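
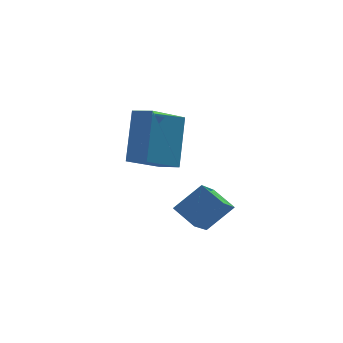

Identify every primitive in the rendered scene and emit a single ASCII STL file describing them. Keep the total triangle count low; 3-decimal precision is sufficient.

solid 
facet normal -0.483 0.751 0.451
outer loop
vertex -0.213 0.554 -2.275
vertex 0.463 1.53 -3.175
vertex -1.157 0.445 -3.103
endloop
endfacet
facet normal -0.454 -0.656 0.604
outer loop
vertex -0.683 -0.29 -3.545
vertex -0.213 0.554 -2.275
vertex -1.157 0.445 -3.103
endloop
endfacet
facet normal -0.483 0.751 0.451
outer loop
vertex -1.157 0.445 -3.103
vertex 0.463 1.53 -3.175
vertex -0.48 1.421 -4.003
endloop
endfacet
facet normal -0.748 -0.087 -0.658
outer loop
vertex -0.48 1.421 -4.003
vertex -0.683 -0.29 -3.545
vertex -1.157 0.445 -3.103
endloop
endfacet
facet normal 0.749 0.088 0.657
outer loop
vertex -0.213 0.554 -2.275
vertex 0.937 0.795 -3.617
vertex 0.463 1.53 -3.175
endloop
endfacet
facet normal -0.454 -0.655 0.604
outer loop
vertex 0.26 -0.181 -2.717
vertex -0.213 0.554 -2.275
vertex -0.683 -0.29 -3.545
endloop
endfacet
facet normal 0.749 0.087 0.657
outer loop
vertex 0.26 -0.181 -2.717
vertex 0.937 0.795 -3.617
vertex -0.213 0.554 -2.275
endloop
endfacet
facet normal 0.454 0.656 -0.603
outer loop
vertex 0.463 1.53 -3.175
vertex 0.937 0.795 -3.617
vertex -0.48 1.421 -4.003
endloop
endfacet
facet normal -0.749 -0.087 -0.657
outer loop
vertex -0.007 0.686 -4.445
vertex -0.683 -0.29 -3.545
vertex -0.48 1.421 -4.003
endloop
endfacet
facet normal 0.454 0.655 -0.604
outer loop
vertex -0.48 1.421 -4.003
vertex 0.937 0.795 -3.617
vertex -0.007 0.686 -4.445
endloop
endfacet
facet normal 0.483 -0.751 -0.451
outer loop
vertex -0.007 0.686 -4.445
vertex 0.26 -0.181 -2.717
vertex -0.683 -0.29 -3.545
endloop
endfacet
facet normal 0.482 -0.751 -0.451
outer loop
vertex 0.937 0.795 -3.617
vertex 0.26 -0.181 -2.717
vertex -0.007 0.686 -4.445
endloop
endfacet
facet normal -0.669 0.695 -0.263
outer loop
vertex -1.538 4.141 -0.663
vertex -0.219 5.041 -1.637
vertex -2.023 3.042 -2.336
endloop
endfacet
facet normal -0.705 -0.482 0.521
outer loop
vertex -1.481 2.479 -2.123
vertex -1.538 4.141 -0.663
vertex -2.023 3.042 -2.336
endloop
endfacet
facet normal -0.669 0.695 -0.263
outer loop
vertex -2.023 3.042 -2.336
vertex -0.219 5.041 -1.637
vertex -0.704 3.942 -3.31
endloop
endfacet
facet normal -0.235 -0.534 -0.812
outer loop
vertex -0.704 3.942 -3.31
vertex -1.481 2.479 -2.123
vertex -2.023 3.042 -2.336
endloop
endfacet
facet normal 0.235 0.534 0.812
outer loop
vertex -1.538 4.141 -0.663
vertex 0.323 4.478 -1.424
vertex -0.219 5.041 -1.637
endloop
endfacet
facet normal -0.705 -0.482 0.521
outer loop
vertex -0.996 3.578 -0.45
vertex -1.538 4.141 -0.663
vertex -1.481 2.479 -2.123
endloop
endfacet
facet normal 0.235 0.534 0.812
outer loop
vertex -0.996 3.578 -0.45
vertex 0.323 4.478 -1.424
vertex -1.538 4.141 -0.663
endloop
endfacet
facet normal 0.705 0.482 -0.521
outer loop
vertex -0.219 5.041 -1.637
vertex 0.323 4.478 -1.424
vertex -0.704 3.942 -3.31
endloop
endfacet
facet normal -0.235 -0.534 -0.812
outer loop
vertex -0.162 3.379 -3.097
vertex -1.481 2.479 -2.123
vertex -0.704 3.942 -3.31
endloop
endfacet
facet normal 0.705 0.482 -0.521
outer loop
vertex -0.704 3.942 -3.31
vertex 0.323 4.478 -1.424
vertex -0.162 3.379 -3.097
endloop
endfacet
facet normal 0.669 -0.695 0.263
outer loop
vertex -0.162 3.379 -3.097
vertex -0.996 3.578 -0.45
vertex -1.481 2.479 -2.123
endloop
endfacet
facet normal 0.669 -0.695 0.263
outer loop
vertex 0.323 4.478 -1.424
vertex -0.996 3.578 -0.45
vertex -0.162 3.379 -3.097
endloop
endfacet

endsolid


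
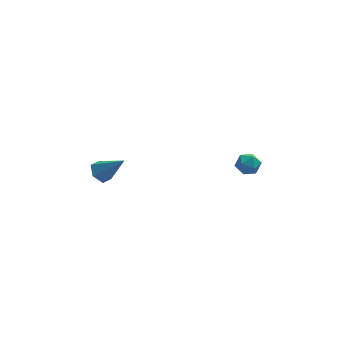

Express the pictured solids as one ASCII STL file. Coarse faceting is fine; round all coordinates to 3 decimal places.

solid 
facet normal -0.758 0.637 0.140
outer loop
vertex 2.745 -2.247 1.0
vertex 2.309 -2.782 1.073
vertex 2.632 -2.52 1.628
endloop
endfacet
facet normal -0.145 0.917 0.372
outer loop
vertex 2.745 -2.247 1.0
vertex 2.632 -2.52 1.628
vertex 3.275 -2.341 1.438
endloop
endfacet
facet normal 0.311 0.934 -0.176
outer loop
vertex 2.745 -2.247 1.0
vertex 3.275 -2.341 1.438
vertex 3.35 -2.493 0.765
endloop
endfacet
facet normal -0.020 0.665 -0.747
outer loop
vertex 2.745 -2.247 1.0
vertex 3.35 -2.493 0.765
vertex 2.752 -2.765 0.539
endloop
endfacet
facet normal -0.682 0.481 -0.551
outer loop
vertex 2.745 -2.247 1.0
vertex 2.752 -2.765 0.539
vertex 2.309 -2.782 1.073
endloop
endfacet
facet normal 0.123 0.480 0.869
outer loop
vertex 3.275 -2.341 1.438
vertex 2.632 -2.52 1.628
vertex 3.168 -2.935 1.781
endloop
endfacet
facet normal -0.869 0.026 0.494
outer loop
vertex 2.632 -2.52 1.628
vertex 2.309 -2.782 1.073
vertex 2.57 -3.207 1.555
endloop
endfacet
facet normal -0.746 -0.227 -0.626
outer loop
vertex 2.309 -2.782 1.073
vertex 2.752 -2.765 0.539
vertex 2.645 -3.359 0.882
endloop
endfacet
facet normal 0.324 0.071 -0.943
outer loop
vertex 2.752 -2.765 0.539
vertex 3.35 -2.493 0.765
vertex 3.288 -3.18 0.692
endloop
endfacet
facet normal 0.861 0.508 -0.019
outer loop
vertex 3.35 -2.493 0.765
vertex 3.275 -2.341 1.438
vertex 3.611 -2.918 1.247
endloop
endfacet
facet normal 0.020 -0.665 0.747
outer loop
vertex 3.175 -3.453 1.32
vertex 3.168 -2.935 1.781
vertex 2.57 -3.207 1.555
endloop
endfacet
facet normal -0.311 -0.934 0.176
outer loop
vertex 3.175 -3.453 1.32
vertex 2.57 -3.207 1.555
vertex 2.645 -3.359 0.882
endloop
endfacet
facet normal 0.145 -0.917 -0.372
outer loop
vertex 3.175 -3.453 1.32
vertex 2.645 -3.359 0.882
vertex 3.288 -3.18 0.692
endloop
endfacet
facet normal 0.758 -0.637 -0.140
outer loop
vertex 3.175 -3.453 1.32
vertex 3.288 -3.18 0.692
vertex 3.611 -2.918 1.247
endloop
endfacet
facet normal 0.682 -0.481 0.551
outer loop
vertex 3.175 -3.453 1.32
vertex 3.611 -2.918 1.247
vertex 3.168 -2.935 1.781
endloop
endfacet
facet normal -0.324 -0.071 0.943
outer loop
vertex 2.57 -3.207 1.555
vertex 3.168 -2.935 1.781
vertex 2.632 -2.52 1.628
endloop
endfacet
facet normal -0.861 -0.508 0.019
outer loop
vertex 2.645 -3.359 0.882
vertex 2.57 -3.207 1.555
vertex 2.309 -2.782 1.073
endloop
endfacet
facet normal -0.123 -0.480 -0.869
outer loop
vertex 3.288 -3.18 0.692
vertex 2.645 -3.359 0.882
vertex 2.752 -2.765 0.539
endloop
endfacet
facet normal 0.869 -0.026 -0.494
outer loop
vertex 3.611 -2.918 1.247
vertex 3.288 -3.18 0.692
vertex 3.35 -2.493 0.765
endloop
endfacet
facet normal 0.746 0.227 0.626
outer loop
vertex 3.168 -2.935 1.781
vertex 3.611 -2.918 1.247
vertex 3.275 -2.341 1.438
endloop
endfacet
facet normal -0.631 0.321 -0.706
outer loop
vertex -3.587 -1.022 0.154
vertex -4.043 -1.504 0.342
vertex -4.058 -0.881 0.639
endloop
endfacet
facet normal 0.556 0.769 0.317
outer loop
vertex -3.587 -1.022 0.154
vertex -4.058 -0.881 0.639
vertex -2.957 -2.056 1.558
endloop
endfacet
facet normal -0.631 0.321 -0.706
outer loop
vertex -4.058 -0.881 0.639
vertex -4.043 -1.504 0.342
vertex -4.514 -1.364 0.827
endloop
endfacet
facet normal -0.177 0.498 0.849
outer loop
vertex -4.058 -0.881 0.639
vertex -4.514 -1.364 0.827
vertex -2.957 -2.056 1.558
endloop
endfacet
facet normal -0.632 0.320 -0.706
outer loop
vertex -4.514 -1.364 0.827
vertex -4.043 -1.504 0.342
vertex -4.498 -1.987 0.53
endloop
endfacet
facet normal -0.526 -0.377 0.763
outer loop
vertex -4.514 -1.364 0.827
vertex -4.498 -1.987 0.53
vertex -2.957 -2.056 1.558
endloop
endfacet
facet normal -0.631 0.320 -0.707
outer loop
vertex -4.498 -1.987 0.53
vertex -4.043 -1.504 0.342
vertex -4.027 -2.127 0.046
endloop
endfacet
facet normal -0.141 -0.979 0.146
outer loop
vertex -4.498 -1.987 0.53
vertex -4.027 -2.127 0.046
vertex -2.957 -2.056 1.558
endloop
endfacet
facet normal -0.630 0.320 -0.708
outer loop
vertex -4.027 -2.127 0.046
vertex -4.043 -1.504 0.342
vertex -3.571 -1.645 -0.142
endloop
endfacet
facet normal 0.591 -0.709 -0.385
outer loop
vertex -4.027 -2.127 0.046
vertex -3.571 -1.645 -0.142
vertex -2.957 -2.056 1.558
endloop
endfacet
facet normal -0.630 0.320 -0.708
outer loop
vertex -3.571 -1.645 -0.142
vertex -4.043 -1.504 0.342
vertex -3.587 -1.022 0.154
endloop
endfacet
facet normal 0.940 0.166 -0.299
outer loop
vertex -3.571 -1.645 -0.142
vertex -3.587 -1.022 0.154
vertex -2.957 -2.056 1.558
endloop
endfacet

endsolid


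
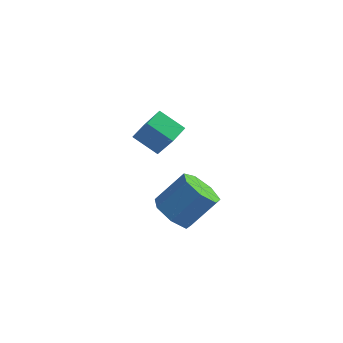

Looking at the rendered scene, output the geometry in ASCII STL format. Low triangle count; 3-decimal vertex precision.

solid 
facet normal -0.479 0.311 -0.821
outer loop
vertex -4.086 1.505 0.898
vertex -3.914 2.35 1.118
vertex -2.938 1.451 0.208
endloop
endfacet
facet normal -0.194 -0.949 -0.248
outer loop
vertex -1.986 0.83 1.842
vertex -4.086 1.505 0.898
vertex -2.938 1.451 0.208
endloop
endfacet
facet normal -0.478 0.312 -0.821
outer loop
vertex -2.938 1.451 0.208
vertex -3.914 2.35 1.118
vertex -2.766 2.296 0.429
endloop
endfacet
facet normal 0.857 -0.040 -0.514
outer loop
vertex -2.766 2.296 0.429
vertex -1.986 0.83 1.842
vertex -2.938 1.451 0.208
endloop
endfacet
facet normal -0.857 0.040 0.514
outer loop
vertex -4.086 1.505 0.898
vertex -2.962 1.729 2.752
vertex -3.914 2.35 1.118
endloop
endfacet
facet normal -0.194 -0.949 -0.248
outer loop
vertex -3.134 0.884 2.531
vertex -4.086 1.505 0.898
vertex -1.986 0.83 1.842
endloop
endfacet
facet normal -0.857 0.040 0.514
outer loop
vertex -3.134 0.884 2.531
vertex -2.962 1.729 2.752
vertex -4.086 1.505 0.898
endloop
endfacet
facet normal 0.194 0.949 0.248
outer loop
vertex -3.914 2.35 1.118
vertex -2.962 1.729 2.752
vertex -2.766 2.296 0.429
endloop
endfacet
facet normal 0.856 -0.040 -0.515
outer loop
vertex -1.814 1.675 2.062
vertex -1.986 0.83 1.842
vertex -2.766 2.296 0.429
endloop
endfacet
facet normal 0.194 0.949 0.248
outer loop
vertex -2.766 2.296 0.429
vertex -2.962 1.729 2.752
vertex -1.814 1.675 2.062
endloop
endfacet
facet normal 0.478 -0.311 0.821
outer loop
vertex -1.814 1.675 2.062
vertex -3.134 0.884 2.531
vertex -1.986 0.83 1.842
endloop
endfacet
facet normal 0.479 -0.312 0.821
outer loop
vertex -2.962 1.729 2.752
vertex -3.134 0.884 2.531
vertex -1.814 1.675 2.062
endloop
endfacet
facet normal -0.508 -0.488 -0.710
outer loop
vertex -1.51 1.637 -4.173
vertex -2.26 1.419 -3.487
vertex -2.175 2.243 -4.114
endloop
endfacet
facet normal 0.445 0.557 -0.701
outer loop
vertex -1.51 1.637 -4.173
vertex -2.175 2.243 -4.114
vertex -0.57 2.54 -2.86
endloop
endfacet
facet normal 0.445 0.557 -0.701
outer loop
vertex -0.57 2.54 -2.86
vertex -2.175 2.243 -4.114
vertex -1.236 3.146 -2.801
endloop
endfacet
facet normal 0.507 0.489 0.710
outer loop
vertex -0.57 2.54 -2.86
vertex -1.236 3.146 -2.801
vertex -1.32 2.321 -2.173
endloop
endfacet
facet normal -0.508 -0.488 -0.710
outer loop
vertex -2.175 2.243 -4.114
vertex -2.26 1.419 -3.487
vertex -2.904 2.229 -3.583
endloop
endfacet
facet normal -0.298 0.873 -0.387
outer loop
vertex -2.175 2.243 -4.114
vertex -2.904 2.229 -3.583
vertex -1.236 3.146 -2.801
endloop
endfacet
facet normal -0.298 0.873 -0.387
outer loop
vertex -1.236 3.146 -2.801
vertex -2.904 2.229 -3.583
vertex -1.965 3.132 -2.27
endloop
endfacet
facet normal 0.508 0.489 0.710
outer loop
vertex -1.236 3.146 -2.801
vertex -1.965 3.132 -2.27
vertex -1.32 2.321 -2.173
endloop
endfacet
facet normal -0.508 -0.488 -0.710
outer loop
vertex -2.904 2.229 -3.583
vertex -2.26 1.419 -3.487
vertex -3.148 1.604 -2.979
endloop
endfacet
facet normal -0.818 0.532 0.220
outer loop
vertex -2.904 2.229 -3.583
vertex -3.148 1.604 -2.979
vertex -1.965 3.132 -2.27
endloop
endfacet
facet normal -0.818 0.532 0.220
outer loop
vertex -1.965 3.132 -2.27
vertex -3.148 1.604 -2.979
vertex -2.209 2.507 -1.666
endloop
endfacet
facet normal 0.507 0.488 0.710
outer loop
vertex -1.965 3.132 -2.27
vertex -2.209 2.507 -1.666
vertex -1.32 2.321 -2.173
endloop
endfacet
facet normal -0.508 -0.489 -0.710
outer loop
vertex -3.148 1.604 -2.979
vertex -2.26 1.419 -3.487
vertex -2.723 0.84 -2.757
endloop
endfacet
facet normal -0.721 -0.210 0.660
outer loop
vertex -3.148 1.604 -2.979
vertex -2.723 0.84 -2.757
vertex -2.209 2.507 -1.666
endloop
endfacet
facet normal -0.721 -0.210 0.660
outer loop
vertex -2.209 2.507 -1.666
vertex -2.723 0.84 -2.757
vertex -1.784 1.743 -1.444
endloop
endfacet
facet normal 0.507 0.488 0.710
outer loop
vertex -2.209 2.507 -1.666
vertex -1.784 1.743 -1.444
vertex -1.32 2.321 -2.173
endloop
endfacet
facet normal -0.508 -0.488 -0.710
outer loop
vertex -2.723 0.84 -2.757
vertex -2.26 1.419 -3.487
vertex -1.949 0.511 -3.085
endloop
endfacet
facet normal -0.081 -0.793 0.604
outer loop
vertex -2.723 0.84 -2.757
vertex -1.949 0.511 -3.085
vertex -1.784 1.743 -1.444
endloop
endfacet
facet normal -0.081 -0.793 0.604
outer loop
vertex -1.784 1.743 -1.444
vertex -1.949 0.511 -3.085
vertex -1.01 1.414 -1.772
endloop
endfacet
facet normal 0.508 0.488 0.710
outer loop
vertex -1.784 1.743 -1.444
vertex -1.01 1.414 -1.772
vertex -1.32 2.321 -2.173
endloop
endfacet
facet normal -0.507 -0.488 -0.710
outer loop
vertex -1.949 0.511 -3.085
vertex -2.26 1.419 -3.487
vertex -1.409 0.866 -3.715
endloop
endfacet
facet normal 0.620 -0.779 0.092
outer loop
vertex -1.949 0.511 -3.085
vertex -1.409 0.866 -3.715
vertex -1.01 1.414 -1.772
endloop
endfacet
facet normal 0.620 -0.779 0.092
outer loop
vertex -1.01 1.414 -1.772
vertex -1.409 0.866 -3.715
vertex -0.47 1.769 -2.402
endloop
endfacet
facet normal 0.508 0.488 0.710
outer loop
vertex -1.01 1.414 -1.772
vertex -0.47 1.769 -2.402
vertex -1.32 2.321 -2.173
endloop
endfacet
facet normal -0.507 -0.488 -0.710
outer loop
vertex -1.409 0.866 -3.715
vertex -2.26 1.419 -3.487
vertex -1.51 1.637 -4.173
endloop
endfacet
facet normal 0.854 -0.178 -0.488
outer loop
vertex -1.409 0.866 -3.715
vertex -1.51 1.637 -4.173
vertex -0.47 1.769 -2.402
endloop
endfacet
facet normal 0.854 -0.179 -0.488
outer loop
vertex -0.47 1.769 -2.402
vertex -1.51 1.637 -4.173
vertex -0.57 2.54 -2.86
endloop
endfacet
facet normal 0.508 0.488 0.710
outer loop
vertex -0.47 1.769 -2.402
vertex -0.57 2.54 -2.86
vertex -1.32 2.321 -2.173
endloop
endfacet

endsolid


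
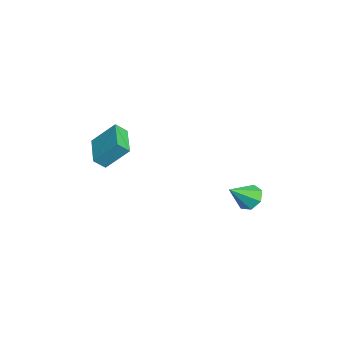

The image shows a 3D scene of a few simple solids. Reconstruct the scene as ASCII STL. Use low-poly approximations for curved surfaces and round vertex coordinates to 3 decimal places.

solid 
facet normal -0.984 -0.033 0.175
outer loop
vertex -0.061 -2.841 -0.46
vertex -0.189 -2.196 -1.06
vertex -0.257 -4.135 -1.809
endloop
endfacet
facet normal 0.145 -0.724 0.674
outer loop
vertex 1.829 -4.064 -2.18
vertex -0.061 -2.841 -0.46
vertex -0.257 -4.135 -1.809
endloop
endfacet
facet normal -0.984 -0.033 0.175
outer loop
vertex -0.257 -4.135 -1.809
vertex -0.189 -2.196 -1.06
vertex -0.385 -3.49 -2.409
endloop
endfacet
facet normal -0.104 -0.688 -0.718
outer loop
vertex -0.385 -3.49 -2.409
vertex 1.829 -4.064 -2.18
vertex -0.257 -4.135 -1.809
endloop
endfacet
facet normal 0.104 0.688 0.718
outer loop
vertex -0.061 -2.841 -0.46
vertex 1.897 -2.125 -1.431
vertex -0.189 -2.196 -1.06
endloop
endfacet
facet normal 0.145 -0.724 0.674
outer loop
vertex 2.025 -2.77 -0.831
vertex -0.061 -2.841 -0.46
vertex 1.829 -4.064 -2.18
endloop
endfacet
facet normal 0.104 0.688 0.718
outer loop
vertex 2.025 -2.77 -0.831
vertex 1.897 -2.125 -1.431
vertex -0.061 -2.841 -0.46
endloop
endfacet
facet normal -0.145 0.724 -0.674
outer loop
vertex -0.189 -2.196 -1.06
vertex 1.897 -2.125 -1.431
vertex -0.385 -3.49 -2.409
endloop
endfacet
facet normal -0.104 -0.688 -0.718
outer loop
vertex 1.701 -3.419 -2.78
vertex 1.829 -4.064 -2.18
vertex -0.385 -3.49 -2.409
endloop
endfacet
facet normal -0.145 0.724 -0.674
outer loop
vertex -0.385 -3.49 -2.409
vertex 1.897 -2.125 -1.431
vertex 1.701 -3.419 -2.78
endloop
endfacet
facet normal 0.984 0.033 -0.175
outer loop
vertex 1.701 -3.419 -2.78
vertex 2.025 -2.77 -0.831
vertex 1.829 -4.064 -2.18
endloop
endfacet
facet normal 0.984 0.033 -0.175
outer loop
vertex 1.897 -2.125 -1.431
vertex 2.025 -2.77 -0.831
vertex 1.701 -3.419 -2.78
endloop
endfacet
facet normal -0.391 0.682 -0.618
outer loop
vertex 3.794 4.18 -4.991
vertex 3.044 4.167 -4.531
vertex 3.751 4.678 -4.414
endloop
endfacet
facet normal 0.998 0.014 0.062
outer loop
vertex 3.794 4.18 -4.991
vertex 3.751 4.678 -4.414
vertex 3.716 2.993 -3.469
endloop
endfacet
facet normal -0.391 0.683 -0.617
outer loop
vertex 3.751 4.678 -4.414
vertex 3.044 4.167 -4.531
vertex 3.176 4.791 -3.924
endloop
endfacet
facet normal 0.645 0.364 0.672
outer loop
vertex 3.751 4.678 -4.414
vertex 3.176 4.791 -3.924
vertex 3.716 2.993 -3.469
endloop
endfacet
facet normal -0.391 0.683 -0.617
outer loop
vertex 3.176 4.791 -3.924
vertex 3.044 4.167 -4.531
vertex 2.502 4.435 -3.891
endloop
endfacet
facet normal -0.071 0.225 0.972
outer loop
vertex 3.176 4.791 -3.924
vertex 2.502 4.435 -3.891
vertex 3.716 2.993 -3.469
endloop
endfacet
facet normal -0.391 0.683 -0.617
outer loop
vertex 2.502 4.435 -3.891
vertex 3.044 4.167 -4.531
vertex 2.235 3.877 -4.34
endloop
endfacet
facet normal -0.610 -0.299 0.734
outer loop
vertex 2.502 4.435 -3.891
vertex 2.235 3.877 -4.34
vertex 3.716 2.993 -3.469
endloop
endfacet
facet normal -0.391 0.683 -0.617
outer loop
vertex 2.235 3.877 -4.34
vertex 3.044 4.167 -4.531
vertex 2.578 3.538 -4.932
endloop
endfacet
facet normal -0.566 -0.813 0.137
outer loop
vertex 2.235 3.877 -4.34
vertex 2.578 3.538 -4.932
vertex 3.716 2.993 -3.469
endloop
endfacet
facet normal -0.391 0.683 -0.617
outer loop
vertex 2.578 3.538 -4.932
vertex 3.044 4.167 -4.531
vertex 3.271 3.673 -5.222
endloop
endfacet
facet normal 0.027 -0.930 -0.368
outer loop
vertex 2.578 3.538 -4.932
vertex 3.271 3.673 -5.222
vertex 3.716 2.993 -3.469
endloop
endfacet
facet normal -0.390 0.684 -0.617
outer loop
vertex 3.271 3.673 -5.222
vertex 3.044 4.167 -4.531
vertex 3.794 4.18 -4.991
endloop
endfacet
facet normal 0.723 -0.562 -0.402
outer loop
vertex 3.271 3.673 -5.222
vertex 3.794 4.18 -4.991
vertex 3.716 2.993 -3.469
endloop
endfacet

endsolid


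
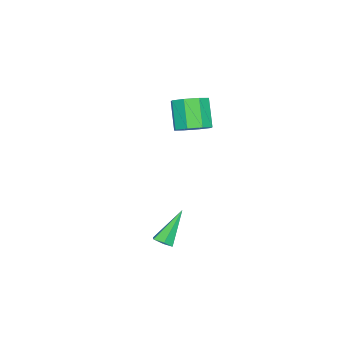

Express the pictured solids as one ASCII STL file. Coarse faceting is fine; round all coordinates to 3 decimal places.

solid 
facet normal 0.468 0.332 -0.819
outer loop
vertex -2.824 -1.007 1.325
vertex -3.224 -1.67 0.828
vertex -3.442 -0.805 1.054
endloop
endfacet
facet normal 0.107 0.899 0.425
outer loop
vertex -2.824 -1.007 1.325
vertex -3.442 -0.805 1.054
vertex -3.616 -1.567 2.709
endloop
endfacet
facet normal 0.107 0.899 0.425
outer loop
vertex -3.616 -1.567 2.709
vertex -3.442 -0.805 1.054
vertex -4.234 -1.365 2.438
endloop
endfacet
facet normal -0.468 -0.332 0.819
outer loop
vertex -3.616 -1.567 2.709
vertex -4.234 -1.365 2.438
vertex -4.016 -2.23 2.212
endloop
endfacet
facet normal 0.469 0.332 -0.818
outer loop
vertex -3.442 -0.805 1.054
vertex -3.224 -1.67 0.828
vertex -3.932 -1.109 0.65
endloop
endfacet
facet normal -0.544 0.839 0.028
outer loop
vertex -3.442 -0.805 1.054
vertex -3.932 -1.109 0.65
vertex -4.234 -1.365 2.438
endloop
endfacet
facet normal -0.545 0.838 0.028
outer loop
vertex -4.234 -1.365 2.438
vertex -3.932 -1.109 0.65
vertex -4.724 -1.67 2.034
endloop
endfacet
facet normal -0.468 -0.332 0.819
outer loop
vertex -4.234 -1.365 2.438
vertex -4.724 -1.67 2.034
vertex -4.016 -2.23 2.212
endloop
endfacet
facet normal 0.468 0.331 -0.819
outer loop
vertex -3.932 -1.109 0.65
vertex -3.224 -1.67 0.828
vertex -4.007 -1.742 0.351
endloop
endfacet
facet normal -0.877 0.286 -0.386
outer loop
vertex -3.932 -1.109 0.65
vertex -4.007 -1.742 0.351
vertex -4.724 -1.67 2.034
endloop
endfacet
facet normal -0.877 0.287 -0.386
outer loop
vertex -4.724 -1.67 2.034
vertex -4.007 -1.742 0.351
vertex -4.799 -2.303 1.734
endloop
endfacet
facet normal -0.469 -0.332 0.818
outer loop
vertex -4.724 -1.67 2.034
vertex -4.799 -2.303 1.734
vertex -4.016 -2.23 2.212
endloop
endfacet
facet normal 0.468 0.331 -0.819
outer loop
vertex -4.007 -1.742 0.351
vertex -3.224 -1.67 0.828
vertex -3.624 -2.333 0.331
endloop
endfacet
facet normal -0.696 -0.432 -0.574
outer loop
vertex -4.007 -1.742 0.351
vertex -3.624 -2.333 0.331
vertex -4.799 -2.303 1.734
endloop
endfacet
facet normal -0.696 -0.433 -0.573
outer loop
vertex -4.799 -2.303 1.734
vertex -3.624 -2.333 0.331
vertex -4.416 -2.893 1.715
endloop
endfacet
facet normal -0.469 -0.331 0.819
outer loop
vertex -4.799 -2.303 1.734
vertex -4.416 -2.893 1.715
vertex -4.016 -2.23 2.212
endloop
endfacet
facet normal 0.468 0.332 -0.819
outer loop
vertex -3.624 -2.333 0.331
vertex -3.224 -1.67 0.828
vertex -3.006 -2.535 0.602
endloop
endfacet
facet normal -0.107 -0.899 -0.425
outer loop
vertex -3.624 -2.333 0.331
vertex -3.006 -2.535 0.602
vertex -4.416 -2.893 1.715
endloop
endfacet
facet normal -0.107 -0.899 -0.425
outer loop
vertex -4.416 -2.893 1.715
vertex -3.006 -2.535 0.602
vertex -3.798 -3.095 1.986
endloop
endfacet
facet normal -0.468 -0.332 0.819
outer loop
vertex -4.416 -2.893 1.715
vertex -3.798 -3.095 1.986
vertex -4.016 -2.23 2.212
endloop
endfacet
facet normal 0.468 0.332 -0.819
outer loop
vertex -3.006 -2.535 0.602
vertex -3.224 -1.67 0.828
vertex -2.516 -2.23 1.006
endloop
endfacet
facet normal 0.545 -0.838 -0.028
outer loop
vertex -3.006 -2.535 0.602
vertex -2.516 -2.23 1.006
vertex -3.798 -3.095 1.986
endloop
endfacet
facet normal 0.544 -0.839 -0.029
outer loop
vertex -3.798 -3.095 1.986
vertex -2.516 -2.23 1.006
vertex -3.308 -2.791 2.39
endloop
endfacet
facet normal -0.469 -0.332 0.818
outer loop
vertex -3.798 -3.095 1.986
vertex -3.308 -2.791 2.39
vertex -4.016 -2.23 2.212
endloop
endfacet
facet normal 0.469 0.332 -0.818
outer loop
vertex -2.516 -2.23 1.006
vertex -3.224 -1.67 0.828
vertex -2.441 -1.597 1.306
endloop
endfacet
facet normal 0.877 -0.287 0.386
outer loop
vertex -2.516 -2.23 1.006
vertex -2.441 -1.597 1.306
vertex -3.308 -2.791 2.39
endloop
endfacet
facet normal 0.877 -0.286 0.386
outer loop
vertex -3.308 -2.791 2.39
vertex -2.441 -1.597 1.306
vertex -3.233 -2.158 2.689
endloop
endfacet
facet normal -0.468 -0.331 0.819
outer loop
vertex -3.308 -2.791 2.39
vertex -3.233 -2.158 2.689
vertex -4.016 -2.23 2.212
endloop
endfacet
facet normal 0.469 0.331 -0.819
outer loop
vertex -2.441 -1.597 1.306
vertex -3.224 -1.67 0.828
vertex -2.824 -1.007 1.325
endloop
endfacet
facet normal 0.695 0.433 0.574
outer loop
vertex -2.441 -1.597 1.306
vertex -2.824 -1.007 1.325
vertex -3.233 -2.158 2.689
endloop
endfacet
facet normal 0.696 0.432 0.573
outer loop
vertex -3.233 -2.158 2.689
vertex -2.824 -1.007 1.325
vertex -3.616 -1.567 2.709
endloop
endfacet
facet normal -0.468 -0.331 0.819
outer loop
vertex -3.233 -2.158 2.689
vertex -3.616 -1.567 2.709
vertex -4.016 -2.23 2.212
endloop
endfacet
facet normal 0.563 -0.217 -0.797
outer loop
vertex 0.704 -1.756 -4.318
vertex 0.364 -1.466 -4.637
vertex 0.794 -1.22 -4.4
endloop
endfacet
facet normal 0.657 0.005 0.754
outer loop
vertex 0.704 -1.756 -4.318
vertex 0.794 -1.22 -4.4
vertex -0.764 -1.034 -3.043
endloop
endfacet
facet normal 0.563 -0.216 -0.798
outer loop
vertex 0.794 -1.22 -4.4
vertex 0.364 -1.466 -4.637
vertex 0.453 -0.93 -4.719
endloop
endfacet
facet normal 0.401 0.849 0.344
outer loop
vertex 0.794 -1.22 -4.4
vertex 0.453 -0.93 -4.719
vertex -0.764 -1.034 -3.043
endloop
endfacet
facet normal 0.564 -0.216 -0.797
outer loop
vertex 0.453 -0.93 -4.719
vertex 0.364 -1.466 -4.637
vertex 0.023 -1.176 -4.957
endloop
endfacet
facet normal -0.387 0.894 -0.225
outer loop
vertex 0.453 -0.93 -4.719
vertex 0.023 -1.176 -4.957
vertex -0.764 -1.034 -3.043
endloop
endfacet
facet normal 0.564 -0.217 -0.797
outer loop
vertex 0.023 -1.176 -4.957
vertex 0.364 -1.466 -4.637
vertex -0.067 -1.712 -4.875
endloop
endfacet
facet normal -0.918 0.095 -0.385
outer loop
vertex 0.023 -1.176 -4.957
vertex -0.067 -1.712 -4.875
vertex -0.764 -1.034 -3.043
endloop
endfacet
facet normal 0.564 -0.217 -0.797
outer loop
vertex -0.067 -1.712 -4.875
vertex 0.364 -1.466 -4.637
vertex 0.274 -2.002 -4.555
endloop
endfacet
facet normal -0.662 -0.749 0.026
outer loop
vertex -0.067 -1.712 -4.875
vertex 0.274 -2.002 -4.555
vertex -0.764 -1.034 -3.043
endloop
endfacet
facet normal 0.563 -0.217 -0.797
outer loop
vertex 0.274 -2.002 -4.555
vertex 0.364 -1.466 -4.637
vertex 0.704 -1.756 -4.318
endloop
endfacet
facet normal 0.126 -0.794 0.595
outer loop
vertex 0.274 -2.002 -4.555
vertex 0.704 -1.756 -4.318
vertex -0.764 -1.034 -3.043
endloop
endfacet

endsolid


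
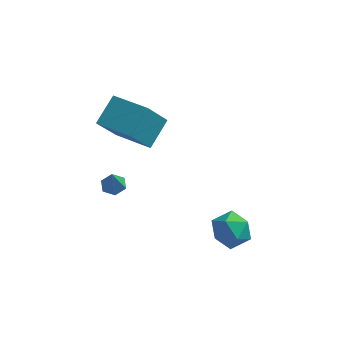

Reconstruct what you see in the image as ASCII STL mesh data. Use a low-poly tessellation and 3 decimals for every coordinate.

solid 
facet normal -0.735 -0.377 0.563
outer loop
vertex 2.329 0.06 -2.846
vertex 2.646 -0.894 -3.071
vertex 3.027 -0.407 -2.247
endloop
endfacet
facet normal -0.524 0.258 0.812
outer loop
vertex 2.329 0.06 -2.846
vertex 3.027 -0.407 -2.247
vertex 3.14 0.588 -2.49
endloop
endfacet
facet normal -0.609 0.738 0.292
outer loop
vertex 2.329 0.06 -2.846
vertex 3.14 0.588 -2.49
vertex 2.828 0.716 -3.464
endloop
endfacet
facet normal -0.873 0.400 -0.280
outer loop
vertex 2.329 0.06 -2.846
vertex 2.828 0.716 -3.464
vertex 2.523 -0.201 -3.823
endloop
endfacet
facet normal -0.951 -0.290 -0.111
outer loop
vertex 2.329 0.06 -2.846
vertex 2.523 -0.201 -3.823
vertex 2.646 -0.894 -3.071
endloop
endfacet
facet normal 0.173 0.215 0.961
outer loop
vertex 3.14 0.588 -2.49
vertex 3.027 -0.407 -2.247
vertex 3.957 -0.039 -2.497
endloop
endfacet
facet normal -0.169 -0.812 0.558
outer loop
vertex 3.027 -0.407 -2.247
vertex 2.646 -0.894 -3.071
vertex 3.652 -0.956 -2.856
endloop
endfacet
facet normal -0.518 -0.669 -0.532
outer loop
vertex 2.646 -0.894 -3.071
vertex 2.523 -0.201 -3.823
vertex 3.34 -0.828 -3.83
endloop
endfacet
facet normal -0.393 0.446 -0.805
outer loop
vertex 2.523 -0.201 -3.823
vertex 2.828 0.716 -3.464
vertex 3.453 0.167 -4.073
endloop
endfacet
facet normal 0.036 0.992 0.119
outer loop
vertex 2.828 0.716 -3.464
vertex 3.14 0.588 -2.49
vertex 3.834 0.654 -3.249
endloop
endfacet
facet normal 0.873 -0.400 0.280
outer loop
vertex 4.151 -0.3 -3.474
vertex 3.957 -0.039 -2.497
vertex 3.652 -0.956 -2.856
endloop
endfacet
facet normal 0.609 -0.738 -0.292
outer loop
vertex 4.151 -0.3 -3.474
vertex 3.652 -0.956 -2.856
vertex 3.34 -0.828 -3.83
endloop
endfacet
facet normal 0.524 -0.258 -0.812
outer loop
vertex 4.151 -0.3 -3.474
vertex 3.34 -0.828 -3.83
vertex 3.453 0.167 -4.073
endloop
endfacet
facet normal 0.735 0.377 -0.563
outer loop
vertex 4.151 -0.3 -3.474
vertex 3.453 0.167 -4.073
vertex 3.834 0.654 -3.249
endloop
endfacet
facet normal 0.951 0.290 0.111
outer loop
vertex 4.151 -0.3 -3.474
vertex 3.834 0.654 -3.249
vertex 3.957 -0.039 -2.497
endloop
endfacet
facet normal 0.393 -0.446 0.805
outer loop
vertex 3.652 -0.956 -2.856
vertex 3.957 -0.039 -2.497
vertex 3.027 -0.407 -2.247
endloop
endfacet
facet normal -0.036 -0.992 -0.119
outer loop
vertex 3.34 -0.828 -3.83
vertex 3.652 -0.956 -2.856
vertex 2.646 -0.894 -3.071
endloop
endfacet
facet normal -0.173 -0.215 -0.961
outer loop
vertex 3.453 0.167 -4.073
vertex 3.34 -0.828 -3.83
vertex 2.523 -0.201 -3.823
endloop
endfacet
facet normal 0.169 0.812 -0.558
outer loop
vertex 3.834 0.654 -3.249
vertex 3.453 0.167 -4.073
vertex 2.828 0.716 -3.464
endloop
endfacet
facet normal 0.518 0.669 0.532
outer loop
vertex 3.957 -0.039 -2.497
vertex 3.834 0.654 -3.249
vertex 3.14 0.588 -2.49
endloop
endfacet
facet normal -0.869 0.464 -0.168
outer loop
vertex -3.303 2.197 1.118
vertex -2.792 3.476 2.008
vertex -2.59 2.977 -0.413
endloop
endfacet
facet normal -0.312 -0.780 -0.543
outer loop
vertex -0.808 2.024 -0.068
vertex -3.303 2.197 1.118
vertex -2.59 2.977 -0.413
endloop
endfacet
facet normal -0.869 0.464 -0.168
outer loop
vertex -2.59 2.977 -0.413
vertex -2.792 3.476 2.008
vertex -2.079 4.256 0.477
endloop
endfacet
facet normal 0.384 0.419 -0.823
outer loop
vertex -2.079 4.256 0.477
vertex -0.808 2.024 -0.068
vertex -2.59 2.977 -0.413
endloop
endfacet
facet normal -0.384 -0.419 0.823
outer loop
vertex -3.303 2.197 1.118
vertex -1.01 2.523 2.353
vertex -2.792 3.476 2.008
endloop
endfacet
facet normal -0.312 -0.780 -0.543
outer loop
vertex -1.521 1.244 1.463
vertex -3.303 2.197 1.118
vertex -0.808 2.024 -0.068
endloop
endfacet
facet normal -0.384 -0.419 0.823
outer loop
vertex -1.521 1.244 1.463
vertex -1.01 2.523 2.353
vertex -3.303 2.197 1.118
endloop
endfacet
facet normal 0.312 0.780 0.543
outer loop
vertex -2.792 3.476 2.008
vertex -1.01 2.523 2.353
vertex -2.079 4.256 0.477
endloop
endfacet
facet normal 0.384 0.419 -0.823
outer loop
vertex -0.297 3.303 0.822
vertex -0.808 2.024 -0.068
vertex -2.079 4.256 0.477
endloop
endfacet
facet normal 0.312 0.780 0.543
outer loop
vertex -2.079 4.256 0.477
vertex -1.01 2.523 2.353
vertex -0.297 3.303 0.822
endloop
endfacet
facet normal 0.869 -0.464 0.168
outer loop
vertex -0.297 3.303 0.822
vertex -1.521 1.244 1.463
vertex -0.808 2.024 -0.068
endloop
endfacet
facet normal 0.869 -0.464 0.168
outer loop
vertex -1.01 2.523 2.353
vertex -1.521 1.244 1.463
vertex -0.297 3.303 0.822
endloop
endfacet
facet normal -0.029 0.318 -0.948
outer loop
vertex -1.369 -0.548 -0.515
vertex -1.947 -0.442 -0.462
vertex -1.557 -0.019 -0.332
endloop
endfacet
facet normal 0.888 0.167 0.429
outer loop
vertex -1.369 -0.548 -0.515
vertex -1.557 -0.019 -0.332
vertex -1.913 -0.838 0.722
endloop
endfacet
facet normal -0.027 0.317 -0.948
outer loop
vertex -1.557 -0.019 -0.332
vertex -1.947 -0.442 -0.462
vertex -2.135 0.087 -0.28
endloop
endfacet
facet normal 0.194 0.742 0.642
outer loop
vertex -1.557 -0.019 -0.332
vertex -2.135 0.087 -0.28
vertex -1.913 -0.838 0.722
endloop
endfacet
facet normal -0.027 0.317 -0.948
outer loop
vertex -2.135 0.087 -0.28
vertex -1.947 -0.442 -0.462
vertex -2.526 -0.336 -0.41
endloop
endfacet
facet normal -0.683 0.455 0.572
outer loop
vertex -2.135 0.087 -0.28
vertex -2.526 -0.336 -0.41
vertex -1.913 -0.838 0.722
endloop
endfacet
facet normal -0.027 0.317 -0.948
outer loop
vertex -2.526 -0.336 -0.41
vertex -1.947 -0.442 -0.462
vertex -2.338 -0.865 -0.592
endloop
endfacet
facet normal -0.867 -0.407 0.289
outer loop
vertex -2.526 -0.336 -0.41
vertex -2.338 -0.865 -0.592
vertex -1.913 -0.838 0.722
endloop
endfacet
facet normal -0.029 0.318 -0.948
outer loop
vertex -2.338 -0.865 -0.592
vertex -1.947 -0.442 -0.462
vertex -1.76 -0.97 -0.645
endloop
endfacet
facet normal -0.172 -0.982 0.076
outer loop
vertex -2.338 -0.865 -0.592
vertex -1.76 -0.97 -0.645
vertex -1.913 -0.838 0.722
endloop
endfacet
facet normal -0.029 0.318 -0.948
outer loop
vertex -1.76 -0.97 -0.645
vertex -1.947 -0.442 -0.462
vertex -1.369 -0.548 -0.515
endloop
endfacet
facet normal 0.703 -0.696 0.146
outer loop
vertex -1.76 -0.97 -0.645
vertex -1.369 -0.548 -0.515
vertex -1.913 -0.838 0.722
endloop
endfacet

endsolid


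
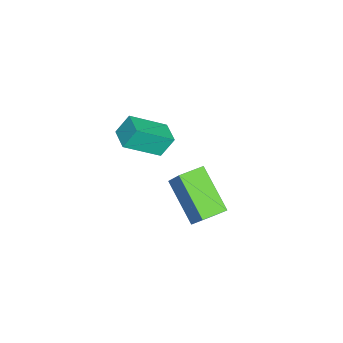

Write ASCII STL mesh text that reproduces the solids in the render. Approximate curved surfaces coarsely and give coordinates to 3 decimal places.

solid 
facet normal -0.864 -0.504 -0.014
outer loop
vertex 0.494 -3.525 2.592
vertex 0.25 -3.126 3.29
vertex -0.124 -2.442 1.758
endloop
endfacet
facet normal 0.290 -0.474 -0.831
outer loop
vertex 0.61 -2.014 1.77
vertex 0.494 -3.525 2.592
vertex -0.124 -2.442 1.758
endloop
endfacet
facet normal -0.864 -0.504 -0.014
outer loop
vertex -0.124 -2.442 1.758
vertex 0.25 -3.126 3.29
vertex -0.368 -2.043 2.456
endloop
endfacet
facet normal -0.412 0.722 -0.556
outer loop
vertex -0.368 -2.043 2.456
vertex 0.61 -2.014 1.77
vertex -0.124 -2.442 1.758
endloop
endfacet
facet normal 0.412 -0.722 0.556
outer loop
vertex 0.494 -3.525 2.592
vertex 0.984 -2.698 3.302
vertex 0.25 -3.126 3.29
endloop
endfacet
facet normal 0.290 -0.474 -0.831
outer loop
vertex 1.228 -3.097 2.604
vertex 0.494 -3.525 2.592
vertex 0.61 -2.014 1.77
endloop
endfacet
facet normal 0.412 -0.722 0.556
outer loop
vertex 1.228 -3.097 2.604
vertex 0.984 -2.698 3.302
vertex 0.494 -3.525 2.592
endloop
endfacet
facet normal -0.290 0.474 0.831
outer loop
vertex 0.25 -3.126 3.29
vertex 0.984 -2.698 3.302
vertex -0.368 -2.043 2.456
endloop
endfacet
facet normal -0.412 0.722 -0.556
outer loop
vertex 0.366 -1.615 2.468
vertex 0.61 -2.014 1.77
vertex -0.368 -2.043 2.456
endloop
endfacet
facet normal -0.290 0.474 0.831
outer loop
vertex -0.368 -2.043 2.456
vertex 0.984 -2.698 3.302
vertex 0.366 -1.615 2.468
endloop
endfacet
facet normal 0.864 0.504 0.014
outer loop
vertex 0.366 -1.615 2.468
vertex 1.228 -3.097 2.604
vertex 0.61 -2.014 1.77
endloop
endfacet
facet normal 0.864 0.504 0.014
outer loop
vertex 0.984 -2.698 3.302
vertex 1.228 -3.097 2.604
vertex 0.366 -1.615 2.468
endloop
endfacet
facet normal -0.520 -0.323 -0.791
outer loop
vertex -0.76 -2.093 -1.042
vertex -1.331 -1.404 -0.948
vertex 0.292 -1.069 -2.152
endloop
endfacet
facet normal 0.635 -0.765 -0.104
outer loop
vertex 1.211 -0.496 -0.752
vertex -0.76 -2.093 -1.042
vertex 0.292 -1.069 -2.152
endloop
endfacet
facet normal -0.520 -0.324 -0.791
outer loop
vertex 0.292 -1.069 -2.152
vertex -1.331 -1.404 -0.948
vertex -0.28 -0.38 -2.058
endloop
endfacet
facet normal 0.571 0.557 -0.603
outer loop
vertex -0.28 -0.38 -2.058
vertex 1.211 -0.496 -0.752
vertex 0.292 -1.069 -2.152
endloop
endfacet
facet normal -0.572 -0.556 0.603
outer loop
vertex -0.76 -2.093 -1.042
vertex -0.412 -0.831 0.452
vertex -1.331 -1.404 -0.948
endloop
endfacet
facet normal 0.635 -0.765 -0.104
outer loop
vertex 0.16 -1.52 0.358
vertex -0.76 -2.093 -1.042
vertex 1.211 -0.496 -0.752
endloop
endfacet
facet normal -0.571 -0.557 0.603
outer loop
vertex 0.16 -1.52 0.358
vertex -0.412 -0.831 0.452
vertex -0.76 -2.093 -1.042
endloop
endfacet
facet normal -0.636 0.765 0.104
outer loop
vertex -1.331 -1.404 -0.948
vertex -0.412 -0.831 0.452
vertex -0.28 -0.38 -2.058
endloop
endfacet
facet normal 0.572 0.556 -0.603
outer loop
vertex 0.64 0.193 -0.658
vertex 1.211 -0.496 -0.752
vertex -0.28 -0.38 -2.058
endloop
endfacet
facet normal -0.635 0.765 0.104
outer loop
vertex -0.28 -0.38 -2.058
vertex -0.412 -0.831 0.452
vertex 0.64 0.193 -0.658
endloop
endfacet
facet normal 0.520 0.323 0.791
outer loop
vertex 0.64 0.193 -0.658
vertex 0.16 -1.52 0.358
vertex 1.211 -0.496 -0.752
endloop
endfacet
facet normal 0.520 0.323 0.791
outer loop
vertex -0.412 -0.831 0.452
vertex 0.16 -1.52 0.358
vertex 0.64 0.193 -0.658
endloop
endfacet

endsolid


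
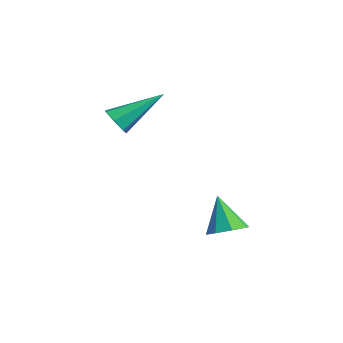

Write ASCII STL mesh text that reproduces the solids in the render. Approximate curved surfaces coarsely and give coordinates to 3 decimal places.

solid 
facet normal -0.187 -0.814 -0.550
outer loop
vertex -3.141 -1.539 1.991
vertex -3.633 -1.238 1.713
vertex -3.02 -1.255 1.53
endloop
endfacet
facet normal 0.973 -0.046 0.227
outer loop
vertex -3.141 -1.539 1.991
vertex -3.02 -1.255 1.53
vertex -3.247 0.438 2.847
endloop
endfacet
facet normal -0.187 -0.814 -0.550
outer loop
vertex -3.02 -1.255 1.53
vertex -3.633 -1.238 1.713
vertex -3.36 -0.958 1.206
endloop
endfacet
facet normal 0.790 0.439 -0.428
outer loop
vertex -3.02 -1.255 1.53
vertex -3.36 -0.958 1.206
vertex -3.247 0.438 2.847
endloop
endfacet
facet normal -0.188 -0.814 -0.550
outer loop
vertex -3.36 -0.958 1.206
vertex -3.633 -1.238 1.713
vertex -3.906 -0.872 1.265
endloop
endfacet
facet normal 0.049 0.759 -0.649
outer loop
vertex -3.36 -0.958 1.206
vertex -3.906 -0.872 1.265
vertex -3.247 0.438 2.847
endloop
endfacet
facet normal -0.187 -0.813 -0.551
outer loop
vertex -3.906 -0.872 1.265
vertex -3.633 -1.238 1.713
vertex -4.246 -1.062 1.661
endloop
endfacet
facet normal -0.690 0.672 -0.269
outer loop
vertex -3.906 -0.872 1.265
vertex -4.246 -1.062 1.661
vertex -3.247 0.438 2.847
endloop
endfacet
facet normal -0.187 -0.814 -0.549
outer loop
vertex -4.246 -1.062 1.661
vertex -3.633 -1.238 1.713
vertex -4.124 -1.384 2.097
endloop
endfacet
facet normal -0.872 0.245 0.425
outer loop
vertex -4.246 -1.062 1.661
vertex -4.124 -1.384 2.097
vertex -3.247 0.438 2.847
endloop
endfacet
facet normal -0.188 -0.814 -0.550
outer loop
vertex -4.124 -1.384 2.097
vertex -3.633 -1.238 1.713
vertex -3.632 -1.597 2.244
endloop
endfacet
facet normal -0.360 -0.202 0.911
outer loop
vertex -4.124 -1.384 2.097
vertex -3.632 -1.597 2.244
vertex -3.247 0.438 2.847
endloop
endfacet
facet normal -0.187 -0.814 -0.550
outer loop
vertex -3.632 -1.597 2.244
vertex -3.633 -1.238 1.713
vertex -3.141 -1.539 1.991
endloop
endfacet
facet normal 0.463 -0.331 0.822
outer loop
vertex -3.632 -1.597 2.244
vertex -3.141 -1.539 1.991
vertex -3.247 0.438 2.847
endloop
endfacet
facet normal 0.489 -0.011 -0.872
outer loop
vertex 0.746 0.897 -2.121
vertex 0.106 1.092 -2.482
vertex 0.682 1.474 -2.164
endloop
endfacet
facet normal 0.585 0.125 0.801
outer loop
vertex 0.746 0.897 -2.121
vertex 0.682 1.474 -2.164
vertex -0.646 1.108 -1.138
endloop
endfacet
facet normal 0.489 -0.011 -0.872
outer loop
vertex 0.682 1.474 -2.164
vertex 0.106 1.092 -2.482
vertex 0.28 1.826 -2.394
endloop
endfacet
facet normal 0.281 0.729 0.624
outer loop
vertex 0.682 1.474 -2.164
vertex 0.28 1.826 -2.394
vertex -0.646 1.108 -1.138
endloop
endfacet
facet normal 0.489 -0.011 -0.872
outer loop
vertex 0.28 1.826 -2.394
vertex 0.106 1.092 -2.482
vertex -0.223 1.749 -2.675
endloop
endfacet
facet normal -0.303 0.906 0.294
outer loop
vertex 0.28 1.826 -2.394
vertex -0.223 1.749 -2.675
vertex -0.646 1.108 -1.138
endloop
endfacet
facet normal 0.489 -0.011 -0.872
outer loop
vertex -0.223 1.749 -2.675
vertex 0.106 1.092 -2.482
vertex -0.533 1.286 -2.843
endloop
endfacet
facet normal -0.831 0.556 0.003
outer loop
vertex -0.223 1.749 -2.675
vertex -0.533 1.286 -2.843
vertex -0.646 1.108 -1.138
endloop
endfacet
facet normal 0.489 -0.012 -0.872
outer loop
vertex -0.533 1.286 -2.843
vertex 0.106 1.092 -2.482
vertex -0.469 0.71 -2.799
endloop
endfacet
facet normal -0.990 -0.116 -0.078
outer loop
vertex -0.533 1.286 -2.843
vertex -0.469 0.71 -2.799
vertex -0.646 1.108 -1.138
endloop
endfacet
facet normal 0.488 -0.010 -0.873
outer loop
vertex -0.469 0.71 -2.799
vertex 0.106 1.092 -2.482
vertex -0.067 0.357 -2.57
endloop
endfacet
facet normal -0.688 -0.719 0.099
outer loop
vertex -0.469 0.71 -2.799
vertex -0.067 0.357 -2.57
vertex -0.646 1.108 -1.138
endloop
endfacet
facet normal 0.489 -0.011 -0.872
outer loop
vertex -0.067 0.357 -2.57
vertex 0.106 1.092 -2.482
vertex 0.436 0.435 -2.289
endloop
endfacet
facet normal -0.101 -0.897 0.430
outer loop
vertex -0.067 0.357 -2.57
vertex 0.436 0.435 -2.289
vertex -0.646 1.108 -1.138
endloop
endfacet
facet normal 0.489 -0.011 -0.872
outer loop
vertex 0.436 0.435 -2.289
vertex 0.106 1.092 -2.482
vertex 0.746 0.897 -2.121
endloop
endfacet
facet normal 0.426 -0.548 0.720
outer loop
vertex 0.436 0.435 -2.289
vertex 0.746 0.897 -2.121
vertex -0.646 1.108 -1.138
endloop
endfacet

endsolid


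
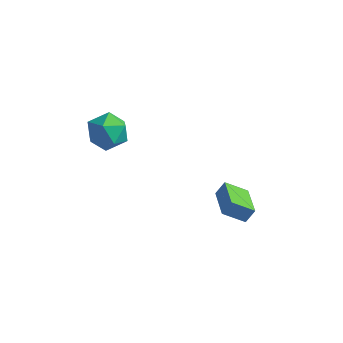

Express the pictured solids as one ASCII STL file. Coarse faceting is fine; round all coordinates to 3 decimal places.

solid 
facet normal -0.990 0.110 -0.084
outer loop
vertex -4.689 0.941 2.987
vertex -4.747 0.026 2.472
vertex -4.834 0.046 3.52
endloop
endfacet
facet normal -0.749 0.425 0.509
outer loop
vertex -4.689 0.941 2.987
vertex -4.834 0.046 3.52
vertex -4.171 0.775 3.887
endloop
endfacet
facet normal -0.262 0.911 0.319
outer loop
vertex -4.689 0.941 2.987
vertex -4.171 0.775 3.887
vertex -3.675 1.205 3.066
endloop
endfacet
facet normal -0.203 0.897 -0.393
outer loop
vertex -4.689 0.941 2.987
vertex -3.675 1.205 3.066
vertex -4.031 0.742 2.192
endloop
endfacet
facet normal -0.653 0.402 -0.641
outer loop
vertex -4.689 0.941 2.987
vertex -4.031 0.742 2.192
vertex -4.747 0.026 2.472
endloop
endfacet
facet normal -0.421 -0.072 0.904
outer loop
vertex -4.171 0.775 3.887
vertex -4.834 0.046 3.52
vertex -3.909 -0.242 3.928
endloop
endfacet
facet normal -0.812 -0.580 -0.056
outer loop
vertex -4.834 0.046 3.52
vertex -4.747 0.026 2.472
vertex -4.265 -0.705 3.054
endloop
endfacet
facet normal -0.267 -0.107 -0.958
outer loop
vertex -4.747 0.026 2.472
vertex -4.031 0.742 2.192
vertex -3.769 -0.275 2.233
endloop
endfacet
facet normal 0.460 0.693 -0.555
outer loop
vertex -4.031 0.742 2.192
vertex -3.675 1.205 3.066
vertex -3.106 0.454 2.6
endloop
endfacet
facet normal 0.366 0.715 0.596
outer loop
vertex -3.675 1.205 3.066
vertex -4.171 0.775 3.887
vertex -3.193 0.474 3.648
endloop
endfacet
facet normal 0.203 -0.897 0.393
outer loop
vertex -3.251 -0.441 3.133
vertex -3.909 -0.242 3.928
vertex -4.265 -0.705 3.054
endloop
endfacet
facet normal 0.262 -0.911 -0.319
outer loop
vertex -3.251 -0.441 3.133
vertex -4.265 -0.705 3.054
vertex -3.769 -0.275 2.233
endloop
endfacet
facet normal 0.749 -0.425 -0.509
outer loop
vertex -3.251 -0.441 3.133
vertex -3.769 -0.275 2.233
vertex -3.106 0.454 2.6
endloop
endfacet
facet normal 0.990 -0.110 0.084
outer loop
vertex -3.251 -0.441 3.133
vertex -3.106 0.454 2.6
vertex -3.193 0.474 3.648
endloop
endfacet
facet normal 0.653 -0.402 0.641
outer loop
vertex -3.251 -0.441 3.133
vertex -3.193 0.474 3.648
vertex -3.909 -0.242 3.928
endloop
endfacet
facet normal -0.460 -0.693 0.555
outer loop
vertex -4.265 -0.705 3.054
vertex -3.909 -0.242 3.928
vertex -4.834 0.046 3.52
endloop
endfacet
facet normal -0.366 -0.715 -0.596
outer loop
vertex -3.769 -0.275 2.233
vertex -4.265 -0.705 3.054
vertex -4.747 0.026 2.472
endloop
endfacet
facet normal 0.421 0.072 -0.904
outer loop
vertex -3.106 0.454 2.6
vertex -3.769 -0.275 2.233
vertex -4.031 0.742 2.192
endloop
endfacet
facet normal 0.812 0.580 0.056
outer loop
vertex -3.193 0.474 3.648
vertex -3.106 0.454 2.6
vertex -3.675 1.205 3.066
endloop
endfacet
facet normal 0.267 0.107 0.958
outer loop
vertex -3.909 -0.242 3.928
vertex -3.193 0.474 3.648
vertex -4.171 0.775 3.887
endloop
endfacet
facet normal -0.584 0.789 -0.189
outer loop
vertex -0.0 3.794 -2.136
vertex 0.93 4.318 -2.823
vertex -0.279 3.43 -2.791
endloop
endfacet
facet normal -0.732 -0.413 0.541
outer loop
vertex 0.75 2.042 -2.457
vertex -0.0 3.794 -2.136
vertex -0.279 3.43 -2.791
endloop
endfacet
facet normal -0.584 0.789 -0.189
outer loop
vertex -0.279 3.43 -2.791
vertex 0.93 4.318 -2.823
vertex 0.651 3.954 -3.478
endloop
endfacet
facet normal -0.349 -0.455 -0.819
outer loop
vertex 0.651 3.954 -3.478
vertex 0.75 2.042 -2.457
vertex -0.279 3.43 -2.791
endloop
endfacet
facet normal 0.349 0.455 0.819
outer loop
vertex -0.0 3.794 -2.136
vertex 1.959 2.93 -2.489
vertex 0.93 4.318 -2.823
endloop
endfacet
facet normal -0.732 -0.413 0.541
outer loop
vertex 1.029 2.406 -1.802
vertex -0.0 3.794 -2.136
vertex 0.75 2.042 -2.457
endloop
endfacet
facet normal 0.349 0.455 0.819
outer loop
vertex 1.029 2.406 -1.802
vertex 1.959 2.93 -2.489
vertex -0.0 3.794 -2.136
endloop
endfacet
facet normal 0.732 0.413 -0.541
outer loop
vertex 0.93 4.318 -2.823
vertex 1.959 2.93 -2.489
vertex 0.651 3.954 -3.478
endloop
endfacet
facet normal -0.349 -0.455 -0.819
outer loop
vertex 1.68 2.566 -3.144
vertex 0.75 2.042 -2.457
vertex 0.651 3.954 -3.478
endloop
endfacet
facet normal 0.732 0.413 -0.541
outer loop
vertex 0.651 3.954 -3.478
vertex 1.959 2.93 -2.489
vertex 1.68 2.566 -3.144
endloop
endfacet
facet normal 0.584 -0.789 0.189
outer loop
vertex 1.68 2.566 -3.144
vertex 1.029 2.406 -1.802
vertex 0.75 2.042 -2.457
endloop
endfacet
facet normal 0.584 -0.789 0.189
outer loop
vertex 1.959 2.93 -2.489
vertex 1.029 2.406 -1.802
vertex 1.68 2.566 -3.144
endloop
endfacet

endsolid


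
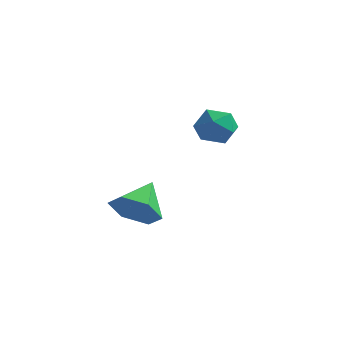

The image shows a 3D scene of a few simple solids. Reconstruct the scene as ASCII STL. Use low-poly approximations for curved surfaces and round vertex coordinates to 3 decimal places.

solid 
facet normal 0.041 -0.852 -0.522
outer loop
vertex 1.021 -3.015 -0.626
vertex 0.197 -3.172 -0.435
vertex 0.397 -2.728 -1.144
endloop
endfacet
facet normal 0.578 0.770 -0.269
outer loop
vertex 1.021 -3.015 -0.626
vertex 0.397 -2.728 -1.144
vertex 0.143 -2.048 0.255
endloop
endfacet
facet normal 0.040 -0.852 -0.522
outer loop
vertex 0.397 -2.728 -1.144
vertex 0.197 -3.172 -0.435
vertex -0.427 -2.884 -0.952
endloop
endfacet
facet normal -0.267 0.847 -0.460
outer loop
vertex 0.397 -2.728 -1.144
vertex -0.427 -2.884 -0.952
vertex 0.143 -2.048 0.255
endloop
endfacet
facet normal 0.041 -0.851 -0.523
outer loop
vertex -0.427 -2.884 -0.952
vertex 0.197 -3.172 -0.435
vertex -0.627 -3.329 -0.244
endloop
endfacet
facet normal -0.866 0.495 0.066
outer loop
vertex -0.427 -2.884 -0.952
vertex -0.627 -3.329 -0.244
vertex 0.143 -2.048 0.255
endloop
endfacet
facet normal 0.041 -0.851 -0.523
outer loop
vertex -0.627 -3.329 -0.244
vertex 0.197 -3.172 -0.435
vertex -0.003 -3.617 0.274
endloop
endfacet
facet normal -0.619 0.067 0.783
outer loop
vertex -0.627 -3.329 -0.244
vertex -0.003 -3.617 0.274
vertex 0.143 -2.048 0.255
endloop
endfacet
facet normal 0.041 -0.851 -0.523
outer loop
vertex -0.003 -3.617 0.274
vertex 0.197 -3.172 -0.435
vertex 0.821 -3.46 0.083
endloop
endfacet
facet normal 0.227 -0.009 0.974
outer loop
vertex -0.003 -3.617 0.274
vertex 0.821 -3.46 0.083
vertex 0.143 -2.048 0.255
endloop
endfacet
facet normal 0.041 -0.851 -0.523
outer loop
vertex 0.821 -3.46 0.083
vertex 0.197 -3.172 -0.435
vertex 1.021 -3.015 -0.626
endloop
endfacet
facet normal 0.826 0.342 0.448
outer loop
vertex 0.821 -3.46 0.083
vertex 1.021 -3.015 -0.626
vertex 0.143 -2.048 0.255
endloop
endfacet
facet normal -0.659 0.483 0.576
outer loop
vertex 0.082 0.931 1.681
vertex 0.463 0.704 2.307
vertex 0.647 1.365 1.964
endloop
endfacet
facet normal -0.590 0.805 -0.057
outer loop
vertex 0.082 0.931 1.681
vertex 0.647 1.365 1.964
vertex 0.584 1.265 1.206
endloop
endfacet
facet normal -0.755 0.332 -0.565
outer loop
vertex 0.082 0.931 1.681
vertex 0.584 1.265 1.206
vertex 0.36 0.542 1.08
endloop
endfacet
facet normal -0.927 -0.282 -0.246
outer loop
vertex 0.082 0.931 1.681
vertex 0.36 0.542 1.08
vertex 0.285 0.195 1.761
endloop
endfacet
facet normal -0.868 -0.189 0.459
outer loop
vertex 0.082 0.931 1.681
vertex 0.285 0.195 1.761
vertex 0.463 0.704 2.307
endloop
endfacet
facet normal 0.095 0.986 -0.138
outer loop
vertex 0.584 1.265 1.206
vertex 0.647 1.365 1.964
vertex 1.275 1.245 1.539
endloop
endfacet
facet normal -0.018 0.464 0.885
outer loop
vertex 0.647 1.365 1.964
vertex 0.463 0.704 2.307
vertex 1.2 0.898 2.22
endloop
endfacet
facet normal -0.354 -0.624 0.697
outer loop
vertex 0.463 0.704 2.307
vertex 0.285 0.195 1.761
vertex 0.976 0.175 2.094
endloop
endfacet
facet normal -0.449 -0.775 -0.444
outer loop
vertex 0.285 0.195 1.761
vertex 0.36 0.542 1.08
vertex 0.913 0.075 1.336
endloop
endfacet
facet normal -0.171 0.220 -0.960
outer loop
vertex 0.36 0.542 1.08
vertex 0.584 1.265 1.206
vertex 1.097 0.736 0.993
endloop
endfacet
facet normal 0.927 0.282 0.246
outer loop
vertex 1.478 0.509 1.619
vertex 1.275 1.245 1.539
vertex 1.2 0.898 2.22
endloop
endfacet
facet normal 0.755 -0.332 0.565
outer loop
vertex 1.478 0.509 1.619
vertex 1.2 0.898 2.22
vertex 0.976 0.175 2.094
endloop
endfacet
facet normal 0.590 -0.805 0.057
outer loop
vertex 1.478 0.509 1.619
vertex 0.976 0.175 2.094
vertex 0.913 0.075 1.336
endloop
endfacet
facet normal 0.659 -0.483 -0.576
outer loop
vertex 1.478 0.509 1.619
vertex 0.913 0.075 1.336
vertex 1.097 0.736 0.993
endloop
endfacet
facet normal 0.868 0.189 -0.459
outer loop
vertex 1.478 0.509 1.619
vertex 1.097 0.736 0.993
vertex 1.275 1.245 1.539
endloop
endfacet
facet normal 0.449 0.775 0.444
outer loop
vertex 1.2 0.898 2.22
vertex 1.275 1.245 1.539
vertex 0.647 1.365 1.964
endloop
endfacet
facet normal 0.171 -0.220 0.960
outer loop
vertex 0.976 0.175 2.094
vertex 1.2 0.898 2.22
vertex 0.463 0.704 2.307
endloop
endfacet
facet normal -0.095 -0.986 0.138
outer loop
vertex 0.913 0.075 1.336
vertex 0.976 0.175 2.094
vertex 0.285 0.195 1.761
endloop
endfacet
facet normal 0.018 -0.464 -0.885
outer loop
vertex 1.097 0.736 0.993
vertex 0.913 0.075 1.336
vertex 0.36 0.542 1.08
endloop
endfacet
facet normal 0.354 0.624 -0.697
outer loop
vertex 1.275 1.245 1.539
vertex 1.097 0.736 0.993
vertex 0.584 1.265 1.206
endloop
endfacet

endsolid


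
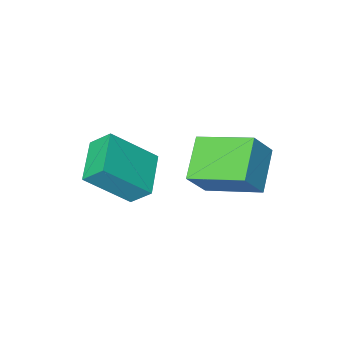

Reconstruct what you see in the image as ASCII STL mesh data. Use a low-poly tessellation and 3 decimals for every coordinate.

solid 
facet normal -0.583 -0.086 -0.808
outer loop
vertex -3.409 2.749 -0.733
vertex -2.391 3.845 -1.584
vertex -2.221 1.118 -1.415
endloop
endfacet
facet normal -0.591 -0.637 0.494
outer loop
vertex -1.429 1.235 -0.316
vertex -3.409 2.749 -0.733
vertex -2.221 1.118 -1.415
endloop
endfacet
facet normal -0.583 -0.086 -0.808
outer loop
vertex -2.221 1.118 -1.415
vertex -2.391 3.845 -1.584
vertex -1.204 2.214 -2.266
endloop
endfacet
facet normal 0.557 -0.766 -0.320
outer loop
vertex -1.204 2.214 -2.266
vertex -1.429 1.235 -0.316
vertex -2.221 1.118 -1.415
endloop
endfacet
facet normal -0.557 0.766 0.320
outer loop
vertex -3.409 2.749 -0.733
vertex -1.599 3.962 -0.485
vertex -2.391 3.845 -1.584
endloop
endfacet
facet normal -0.591 -0.637 0.494
outer loop
vertex -2.616 2.866 0.366
vertex -3.409 2.749 -0.733
vertex -1.429 1.235 -0.316
endloop
endfacet
facet normal -0.557 0.766 0.321
outer loop
vertex -2.616 2.866 0.366
vertex -1.599 3.962 -0.485
vertex -3.409 2.749 -0.733
endloop
endfacet
facet normal 0.592 0.637 -0.494
outer loop
vertex -2.391 3.845 -1.584
vertex -1.599 3.962 -0.485
vertex -1.204 2.214 -2.266
endloop
endfacet
facet normal 0.557 -0.766 -0.320
outer loop
vertex -0.411 2.331 -1.167
vertex -1.429 1.235 -0.316
vertex -1.204 2.214 -2.266
endloop
endfacet
facet normal 0.591 0.637 -0.494
outer loop
vertex -1.204 2.214 -2.266
vertex -1.599 3.962 -0.485
vertex -0.411 2.331 -1.167
endloop
endfacet
facet normal 0.583 0.086 0.808
outer loop
vertex -0.411 2.331 -1.167
vertex -2.616 2.866 0.366
vertex -1.429 1.235 -0.316
endloop
endfacet
facet normal 0.583 0.087 0.808
outer loop
vertex -1.599 3.962 -0.485
vertex -2.616 2.866 0.366
vertex -0.411 2.331 -1.167
endloop
endfacet
facet normal -0.579 -0.772 0.261
outer loop
vertex 0.605 -0.879 -0.879
vertex -0.848 -0.264 -2.281
vertex 1.072 -1.483 -1.629
endloop
endfacet
facet normal 0.689 -0.292 0.664
outer loop
vertex 2.068 -0.156 -2.079
vertex 0.605 -0.879 -0.879
vertex 1.072 -1.483 -1.629
endloop
endfacet
facet normal -0.579 -0.772 0.262
outer loop
vertex 1.072 -1.483 -1.629
vertex -0.848 -0.264 -2.281
vertex -0.381 -0.869 -3.03
endloop
endfacet
facet normal 0.436 -0.565 -0.700
outer loop
vertex -0.381 -0.869 -3.03
vertex 2.068 -0.156 -2.079
vertex 1.072 -1.483 -1.629
endloop
endfacet
facet normal -0.436 0.565 0.700
outer loop
vertex 0.605 -0.879 -0.879
vertex 0.148 1.063 -2.731
vertex -0.848 -0.264 -2.281
endloop
endfacet
facet normal 0.689 -0.291 0.664
outer loop
vertex 1.601 0.449 -1.33
vertex 0.605 -0.879 -0.879
vertex 2.068 -0.156 -2.079
endloop
endfacet
facet normal -0.436 0.565 0.700
outer loop
vertex 1.601 0.449 -1.33
vertex 0.148 1.063 -2.731
vertex 0.605 -0.879 -0.879
endloop
endfacet
facet normal -0.688 0.291 -0.664
outer loop
vertex -0.848 -0.264 -2.281
vertex 0.148 1.063 -2.731
vertex -0.381 -0.869 -3.03
endloop
endfacet
facet normal 0.436 -0.565 -0.700
outer loop
vertex 0.615 0.459 -3.481
vertex 2.068 -0.156 -2.079
vertex -0.381 -0.869 -3.03
endloop
endfacet
facet normal -0.689 0.291 -0.664
outer loop
vertex -0.381 -0.869 -3.03
vertex 0.148 1.063 -2.731
vertex 0.615 0.459 -3.481
endloop
endfacet
facet normal 0.579 0.772 -0.262
outer loop
vertex 0.615 0.459 -3.481
vertex 1.601 0.449 -1.33
vertex 2.068 -0.156 -2.079
endloop
endfacet
facet normal 0.579 0.772 -0.262
outer loop
vertex 0.148 1.063 -2.731
vertex 1.601 0.449 -1.33
vertex 0.615 0.459 -3.481
endloop
endfacet

endsolid


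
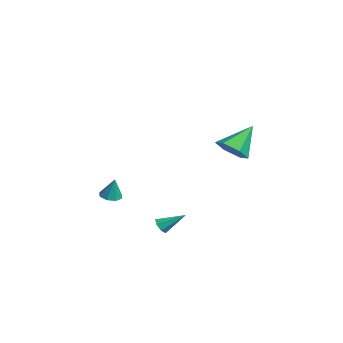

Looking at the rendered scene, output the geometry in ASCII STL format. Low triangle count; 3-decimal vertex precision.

solid 
facet normal -0.351 -0.764 -0.542
outer loop
vertex 3.025 -3.134 -3.927
vertex 2.547 -2.99 -3.82
vertex 2.841 -2.848 -4.211
endloop
endfacet
facet normal 0.906 0.232 -0.354
outer loop
vertex 3.025 -3.134 -3.927
vertex 2.841 -2.848 -4.211
vertex 3.053 -1.89 -3.04
endloop
endfacet
facet normal -0.352 -0.763 -0.542
outer loop
vertex 2.841 -2.848 -4.211
vertex 2.547 -2.99 -3.82
vertex 2.437 -2.669 -4.201
endloop
endfacet
facet normal 0.299 0.711 -0.636
outer loop
vertex 2.841 -2.848 -4.211
vertex 2.437 -2.669 -4.201
vertex 3.053 -1.89 -3.04
endloop
endfacet
facet normal -0.352 -0.763 -0.542
outer loop
vertex 2.437 -2.669 -4.201
vertex 2.547 -2.99 -3.82
vertex 2.115 -2.732 -3.903
endloop
endfacet
facet normal -0.456 0.832 -0.316
outer loop
vertex 2.437 -2.669 -4.201
vertex 2.115 -2.732 -3.903
vertex 3.053 -1.89 -3.04
endloop
endfacet
facet normal -0.352 -0.764 -0.541
outer loop
vertex 2.115 -2.732 -3.903
vertex 2.547 -2.99 -3.82
vertex 2.119 -2.989 -3.543
endloop
endfacet
facet normal -0.785 0.500 0.366
outer loop
vertex 2.115 -2.732 -3.903
vertex 2.119 -2.989 -3.543
vertex 3.053 -1.89 -3.04
endloop
endfacet
facet normal -0.352 -0.764 -0.541
outer loop
vertex 2.119 -2.989 -3.543
vertex 2.547 -2.99 -3.82
vertex 2.445 -3.247 -3.391
endloop
endfacet
facet normal -0.444 -0.033 0.896
outer loop
vertex 2.119 -2.989 -3.543
vertex 2.445 -3.247 -3.391
vertex 3.053 -1.89 -3.04
endloop
endfacet
facet normal -0.351 -0.764 -0.541
outer loop
vertex 2.445 -3.247 -3.391
vertex 2.547 -2.99 -3.82
vertex 2.848 -3.311 -3.562
endloop
endfacet
facet normal 0.313 -0.367 0.876
outer loop
vertex 2.445 -3.247 -3.391
vertex 2.848 -3.311 -3.562
vertex 3.053 -1.89 -3.04
endloop
endfacet
facet normal -0.351 -0.764 -0.541
outer loop
vertex 2.848 -3.311 -3.562
vertex 2.547 -2.99 -3.82
vertex 3.025 -3.134 -3.927
endloop
endfacet
facet normal 0.913 -0.250 0.322
outer loop
vertex 2.848 -3.311 -3.562
vertex 3.025 -3.134 -3.927
vertex 3.053 -1.89 -3.04
endloop
endfacet
facet normal -0.257 -0.106 -0.961
outer loop
vertex -3.102 -3.305 -3.986
vertex -3.436 -3.819 -3.84
vertex -3.56 -3.202 -3.875
endloop
endfacet
facet normal 0.270 0.929 0.252
outer loop
vertex -3.102 -3.305 -3.986
vertex -3.56 -3.202 -3.875
vertex -3.104 -3.681 -2.6
endloop
endfacet
facet normal -0.258 -0.106 -0.960
outer loop
vertex -3.56 -3.202 -3.875
vertex -3.436 -3.819 -3.84
vertex -3.945 -3.461 -3.743
endloop
endfacet
facet normal -0.391 0.807 0.443
outer loop
vertex -3.56 -3.202 -3.875
vertex -3.945 -3.461 -3.743
vertex -3.104 -3.681 -2.6
endloop
endfacet
facet normal -0.258 -0.106 -0.960
outer loop
vertex -3.945 -3.461 -3.743
vertex -3.436 -3.819 -3.84
vertex -4.032 -3.929 -3.668
endloop
endfacet
facet normal -0.760 0.238 0.605
outer loop
vertex -3.945 -3.461 -3.743
vertex -4.032 -3.929 -3.668
vertex -3.104 -3.681 -2.6
endloop
endfacet
facet normal -0.258 -0.106 -0.960
outer loop
vertex -4.032 -3.929 -3.668
vertex -3.436 -3.819 -3.84
vertex -3.769 -4.333 -3.694
endloop
endfacet
facet normal -0.622 -0.446 0.644
outer loop
vertex -4.032 -3.929 -3.668
vertex -3.769 -4.333 -3.694
vertex -3.104 -3.681 -2.6
endloop
endfacet
facet normal -0.255 -0.108 -0.961
outer loop
vertex -3.769 -4.333 -3.694
vertex -3.436 -3.819 -3.84
vertex -3.311 -4.435 -3.804
endloop
endfacet
facet normal -0.058 -0.842 0.537
outer loop
vertex -3.769 -4.333 -3.694
vertex -3.311 -4.435 -3.804
vertex -3.104 -3.681 -2.6
endloop
endfacet
facet normal -0.257 -0.108 -0.960
outer loop
vertex -3.311 -4.435 -3.804
vertex -3.436 -3.819 -3.84
vertex -2.926 -4.177 -3.936
endloop
endfacet
facet normal 0.601 -0.720 0.347
outer loop
vertex -3.311 -4.435 -3.804
vertex -2.926 -4.177 -3.936
vertex -3.104 -3.681 -2.6
endloop
endfacet
facet normal -0.255 -0.106 -0.961
outer loop
vertex -2.926 -4.177 -3.936
vertex -3.436 -3.819 -3.84
vertex -2.839 -3.708 -4.011
endloop
endfacet
facet normal 0.971 -0.151 0.185
outer loop
vertex -2.926 -4.177 -3.936
vertex -2.839 -3.708 -4.011
vertex -3.104 -3.681 -2.6
endloop
endfacet
facet normal -0.255 -0.107 -0.961
outer loop
vertex -2.839 -3.708 -4.011
vertex -3.436 -3.819 -3.84
vertex -3.102 -3.305 -3.986
endloop
endfacet
facet normal 0.833 0.534 0.146
outer loop
vertex -2.839 -3.708 -4.011
vertex -3.102 -3.305 -3.986
vertex -3.104 -3.681 -2.6
endloop
endfacet
facet normal 0.238 -0.659 -0.713
outer loop
vertex 4.332 0.395 1.4
vertex 3.415 0.317 1.166
vertex 3.959 0.971 0.743
endloop
endfacet
facet normal 0.720 0.671 0.180
outer loop
vertex 4.332 0.395 1.4
vertex 3.959 0.971 0.743
vertex 2.965 1.563 2.514
endloop
endfacet
facet normal 0.237 -0.659 -0.714
outer loop
vertex 3.959 0.971 0.743
vertex 3.415 0.317 1.166
vertex 3.042 0.894 0.509
endloop
endfacet
facet normal 0.001 0.949 -0.316
outer loop
vertex 3.959 0.971 0.743
vertex 3.042 0.894 0.509
vertex 2.965 1.563 2.514
endloop
endfacet
facet normal 0.238 -0.659 -0.714
outer loop
vertex 3.042 0.894 0.509
vertex 3.415 0.317 1.166
vertex 2.497 0.24 0.931
endloop
endfacet
facet normal -0.814 0.541 -0.212
outer loop
vertex 3.042 0.894 0.509
vertex 2.497 0.24 0.931
vertex 2.965 1.563 2.514
endloop
endfacet
facet normal 0.238 -0.659 -0.714
outer loop
vertex 2.497 0.24 0.931
vertex 3.415 0.317 1.166
vertex 2.87 -0.337 1.588
endloop
endfacet
facet normal -0.910 -0.144 0.390
outer loop
vertex 2.497 0.24 0.931
vertex 2.87 -0.337 1.588
vertex 2.965 1.563 2.514
endloop
endfacet
facet normal 0.238 -0.659 -0.714
outer loop
vertex 2.87 -0.337 1.588
vertex 3.415 0.317 1.166
vertex 3.787 -0.259 1.822
endloop
endfacet
facet normal -0.190 -0.422 0.886
outer loop
vertex 2.87 -0.337 1.588
vertex 3.787 -0.259 1.822
vertex 2.965 1.563 2.514
endloop
endfacet
facet normal 0.238 -0.659 -0.714
outer loop
vertex 3.787 -0.259 1.822
vertex 3.415 0.317 1.166
vertex 4.332 0.395 1.4
endloop
endfacet
facet normal 0.624 -0.015 0.782
outer loop
vertex 3.787 -0.259 1.822
vertex 4.332 0.395 1.4
vertex 2.965 1.563 2.514
endloop
endfacet

endsolid


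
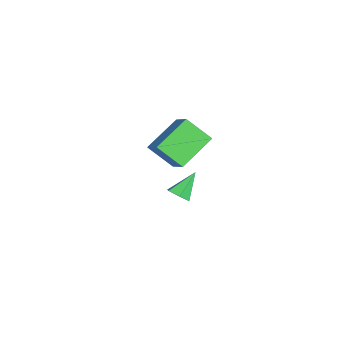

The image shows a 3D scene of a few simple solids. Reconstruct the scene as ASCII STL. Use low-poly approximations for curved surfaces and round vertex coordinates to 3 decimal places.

solid 
facet normal 0.542 -0.485 -0.687
outer loop
vertex 2.467 -1.279 -0.809
vertex 2.156 -1.748 -0.723
vertex 1.996 -1.369 -1.117
endloop
endfacet
facet normal -0.041 0.974 -0.222
outer loop
vertex 2.467 -1.279 -0.809
vertex 1.996 -1.369 -1.117
vertex 1.424 -1.092 0.203
endloop
endfacet
facet normal 0.542 -0.485 -0.687
outer loop
vertex 1.996 -1.369 -1.117
vertex 2.156 -1.748 -0.723
vertex 1.685 -1.838 -1.031
endloop
endfacet
facet normal -0.786 0.442 -0.433
outer loop
vertex 1.996 -1.369 -1.117
vertex 1.685 -1.838 -1.031
vertex 1.424 -1.092 0.203
endloop
endfacet
facet normal 0.541 -0.486 -0.686
outer loop
vertex 1.685 -1.838 -1.031
vertex 2.156 -1.748 -0.723
vertex 1.844 -2.217 -0.637
endloop
endfacet
facet normal -0.931 -0.365 0.024
outer loop
vertex 1.685 -1.838 -1.031
vertex 1.844 -2.217 -0.637
vertex 1.424 -1.092 0.203
endloop
endfacet
facet normal 0.542 -0.486 -0.686
outer loop
vertex 1.844 -2.217 -0.637
vertex 2.156 -1.748 -0.723
vertex 2.315 -2.128 -0.328
endloop
endfacet
facet normal -0.333 -0.641 0.692
outer loop
vertex 1.844 -2.217 -0.637
vertex 2.315 -2.128 -0.328
vertex 1.424 -1.092 0.203
endloop
endfacet
facet normal 0.541 -0.486 -0.686
outer loop
vertex 2.315 -2.128 -0.328
vertex 2.156 -1.748 -0.723
vertex 2.627 -1.658 -0.415
endloop
endfacet
facet normal 0.414 -0.107 0.904
outer loop
vertex 2.315 -2.128 -0.328
vertex 2.627 -1.658 -0.415
vertex 1.424 -1.092 0.203
endloop
endfacet
facet normal 0.542 -0.485 -0.687
outer loop
vertex 2.627 -1.658 -0.415
vertex 2.156 -1.748 -0.723
vertex 2.467 -1.279 -0.809
endloop
endfacet
facet normal 0.558 0.699 0.446
outer loop
vertex 2.627 -1.658 -0.415
vertex 2.467 -1.279 -0.809
vertex 1.424 -1.092 0.203
endloop
endfacet
facet normal -0.631 0.597 0.495
outer loop
vertex -4.489 -2.285 -0.859
vertex -3.263 -1.773 0.087
vertex -4.193 -1.14 -1.861
endloop
endfacet
facet normal -0.752 -0.313 -0.580
outer loop
vertex -2.937 -2.327 -2.847
vertex -4.489 -2.285 -0.859
vertex -4.193 -1.14 -1.861
endloop
endfacet
facet normal -0.631 0.597 0.495
outer loop
vertex -4.193 -1.14 -1.861
vertex -3.263 -1.773 0.087
vertex -2.968 -0.628 -0.916
endloop
endfacet
facet normal 0.190 0.739 -0.647
outer loop
vertex -2.968 -0.628 -0.916
vertex -2.937 -2.327 -2.847
vertex -4.193 -1.14 -1.861
endloop
endfacet
facet normal -0.190 -0.739 0.647
outer loop
vertex -4.489 -2.285 -0.859
vertex -2.007 -2.96 -0.899
vertex -3.263 -1.773 0.087
endloop
endfacet
facet normal -0.751 -0.314 -0.580
outer loop
vertex -3.232 -3.472 -1.844
vertex -4.489 -2.285 -0.859
vertex -2.937 -2.327 -2.847
endloop
endfacet
facet normal -0.190 -0.738 0.647
outer loop
vertex -3.232 -3.472 -1.844
vertex -2.007 -2.96 -0.899
vertex -4.489 -2.285 -0.859
endloop
endfacet
facet normal 0.752 0.314 0.580
outer loop
vertex -3.263 -1.773 0.087
vertex -2.007 -2.96 -0.899
vertex -2.968 -0.628 -0.916
endloop
endfacet
facet normal 0.191 0.739 -0.647
outer loop
vertex -1.711 -1.815 -1.901
vertex -2.937 -2.327 -2.847
vertex -2.968 -0.628 -0.916
endloop
endfacet
facet normal 0.751 0.314 0.581
outer loop
vertex -2.968 -0.628 -0.916
vertex -2.007 -2.96 -0.899
vertex -1.711 -1.815 -1.901
endloop
endfacet
facet normal 0.631 -0.597 -0.495
outer loop
vertex -1.711 -1.815 -1.901
vertex -3.232 -3.472 -1.844
vertex -2.937 -2.327 -2.847
endloop
endfacet
facet normal 0.631 -0.597 -0.495
outer loop
vertex -2.007 -2.96 -0.899
vertex -3.232 -3.472 -1.844
vertex -1.711 -1.815 -1.901
endloop
endfacet

endsolid


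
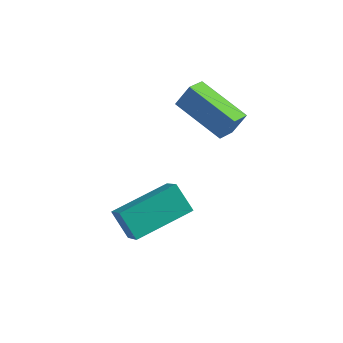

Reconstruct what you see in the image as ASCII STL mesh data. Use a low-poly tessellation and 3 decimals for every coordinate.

solid 
facet normal -0.430 -0.332 -0.839
outer loop
vertex -3.331 0.327 2.33
vertex -3.15 1.121 1.923
vertex -1.596 -0.38 1.721
endloop
endfacet
facet normal -0.199 -0.872 0.447
outer loop
vertex -1.21 -0.081 2.477
vertex -3.331 0.327 2.33
vertex -1.596 -0.38 1.721
endloop
endfacet
facet normal -0.429 -0.332 -0.840
outer loop
vertex -1.596 -0.38 1.721
vertex -3.15 1.121 1.923
vertex -1.415 0.414 1.315
endloop
endfacet
facet normal 0.881 -0.358 -0.308
outer loop
vertex -1.415 0.414 1.315
vertex -1.21 -0.081 2.477
vertex -1.596 -0.38 1.721
endloop
endfacet
facet normal -0.881 0.359 0.308
outer loop
vertex -3.331 0.327 2.33
vertex -2.764 1.42 2.679
vertex -3.15 1.121 1.923
endloop
endfacet
facet normal -0.199 -0.872 0.447
outer loop
vertex -2.945 0.626 3.085
vertex -3.331 0.327 2.33
vertex -1.21 -0.081 2.477
endloop
endfacet
facet normal -0.881 0.359 0.308
outer loop
vertex -2.945 0.626 3.085
vertex -2.764 1.42 2.679
vertex -3.331 0.327 2.33
endloop
endfacet
facet normal 0.199 0.872 -0.447
outer loop
vertex -3.15 1.121 1.923
vertex -2.764 1.42 2.679
vertex -1.415 0.414 1.315
endloop
endfacet
facet normal 0.881 -0.359 -0.308
outer loop
vertex -1.029 0.713 2.07
vertex -1.21 -0.081 2.477
vertex -1.415 0.414 1.315
endloop
endfacet
facet normal 0.199 0.872 -0.447
outer loop
vertex -1.415 0.414 1.315
vertex -2.764 1.42 2.679
vertex -1.029 0.713 2.07
endloop
endfacet
facet normal 0.430 0.332 0.840
outer loop
vertex -1.029 0.713 2.07
vertex -2.945 0.626 3.085
vertex -1.21 -0.081 2.477
endloop
endfacet
facet normal 0.430 0.331 0.840
outer loop
vertex -2.764 1.42 2.679
vertex -2.945 0.626 3.085
vertex -1.029 0.713 2.07
endloop
endfacet
facet normal -0.661 -0.720 -0.212
outer loop
vertex -3.926 -3.514 0.145
vertex -4.536 -2.616 -1.003
vertex -3.212 -3.956 -0.581
endloop
endfacet
facet normal 0.387 -0.568 0.726
outer loop
vertex -1.824 -2.444 -0.137
vertex -3.926 -3.514 0.145
vertex -3.212 -3.956 -0.581
endloop
endfacet
facet normal -0.661 -0.720 -0.212
outer loop
vertex -3.212 -3.956 -0.581
vertex -4.536 -2.616 -1.003
vertex -3.822 -3.058 -1.729
endloop
endfacet
facet normal 0.643 -0.399 -0.654
outer loop
vertex -3.822 -3.058 -1.729
vertex -1.824 -2.444 -0.137
vertex -3.212 -3.956 -0.581
endloop
endfacet
facet normal -0.643 0.399 0.654
outer loop
vertex -3.926 -3.514 0.145
vertex -3.148 -1.104 -0.559
vertex -4.536 -2.616 -1.003
endloop
endfacet
facet normal 0.387 -0.568 0.726
outer loop
vertex -2.538 -2.002 0.589
vertex -3.926 -3.514 0.145
vertex -1.824 -2.444 -0.137
endloop
endfacet
facet normal -0.643 0.399 0.654
outer loop
vertex -2.538 -2.002 0.589
vertex -3.148 -1.104 -0.559
vertex -3.926 -3.514 0.145
endloop
endfacet
facet normal -0.387 0.568 -0.726
outer loop
vertex -4.536 -2.616 -1.003
vertex -3.148 -1.104 -0.559
vertex -3.822 -3.058 -1.729
endloop
endfacet
facet normal 0.643 -0.399 -0.654
outer loop
vertex -2.434 -1.546 -1.285
vertex -1.824 -2.444 -0.137
vertex -3.822 -3.058 -1.729
endloop
endfacet
facet normal -0.387 0.568 -0.726
outer loop
vertex -3.822 -3.058 -1.729
vertex -3.148 -1.104 -0.559
vertex -2.434 -1.546 -1.285
endloop
endfacet
facet normal 0.661 0.720 0.212
outer loop
vertex -2.434 -1.546 -1.285
vertex -2.538 -2.002 0.589
vertex -1.824 -2.444 -0.137
endloop
endfacet
facet normal 0.661 0.720 0.212
outer loop
vertex -3.148 -1.104 -0.559
vertex -2.538 -2.002 0.589
vertex -2.434 -1.546 -1.285
endloop
endfacet

endsolid
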